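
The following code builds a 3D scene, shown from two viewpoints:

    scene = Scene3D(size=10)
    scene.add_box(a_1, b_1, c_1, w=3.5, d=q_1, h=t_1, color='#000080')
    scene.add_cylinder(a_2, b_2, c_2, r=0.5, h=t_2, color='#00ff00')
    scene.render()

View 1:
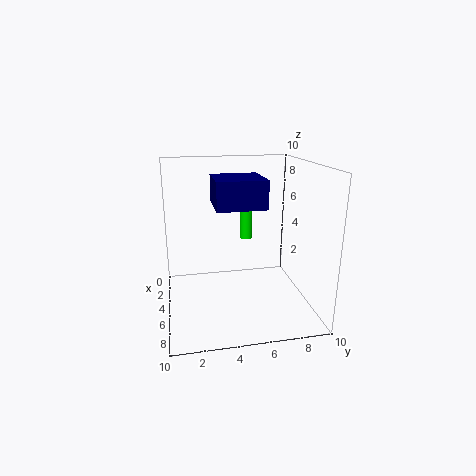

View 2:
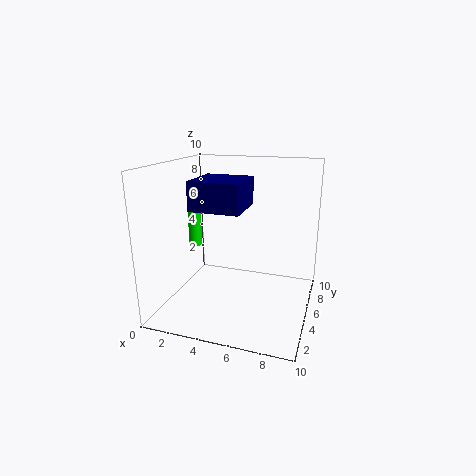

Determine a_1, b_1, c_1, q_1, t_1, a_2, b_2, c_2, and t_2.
a_1 = 2; b_1 = 3.5; c_1 = 7; q_1 = 3.5; t_1 = 2; a_2 = 1; b_2 = 6.5; c_2 = 3.5; t_2 = 3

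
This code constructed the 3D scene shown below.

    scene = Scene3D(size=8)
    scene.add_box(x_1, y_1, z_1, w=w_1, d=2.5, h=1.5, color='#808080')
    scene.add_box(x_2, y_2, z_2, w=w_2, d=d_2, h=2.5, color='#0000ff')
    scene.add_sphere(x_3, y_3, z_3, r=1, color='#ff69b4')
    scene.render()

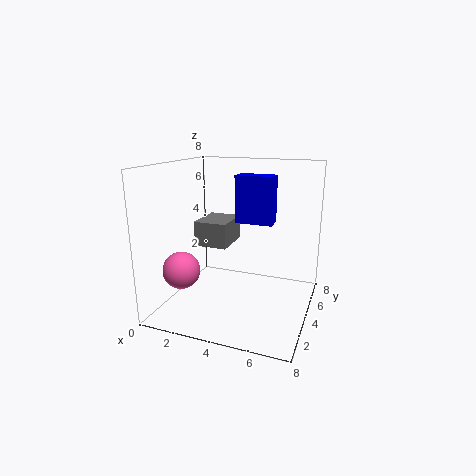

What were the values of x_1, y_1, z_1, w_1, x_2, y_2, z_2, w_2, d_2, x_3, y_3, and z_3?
x_1 = 1, y_1 = 4.5, z_1 = 3, w_1 = 2, x_2 = 4, y_2 = 3.5, z_2 = 5, w_2 = 2, d_2 = 1, x_3 = 1.5, y_3 = 2, z_3 = 2.5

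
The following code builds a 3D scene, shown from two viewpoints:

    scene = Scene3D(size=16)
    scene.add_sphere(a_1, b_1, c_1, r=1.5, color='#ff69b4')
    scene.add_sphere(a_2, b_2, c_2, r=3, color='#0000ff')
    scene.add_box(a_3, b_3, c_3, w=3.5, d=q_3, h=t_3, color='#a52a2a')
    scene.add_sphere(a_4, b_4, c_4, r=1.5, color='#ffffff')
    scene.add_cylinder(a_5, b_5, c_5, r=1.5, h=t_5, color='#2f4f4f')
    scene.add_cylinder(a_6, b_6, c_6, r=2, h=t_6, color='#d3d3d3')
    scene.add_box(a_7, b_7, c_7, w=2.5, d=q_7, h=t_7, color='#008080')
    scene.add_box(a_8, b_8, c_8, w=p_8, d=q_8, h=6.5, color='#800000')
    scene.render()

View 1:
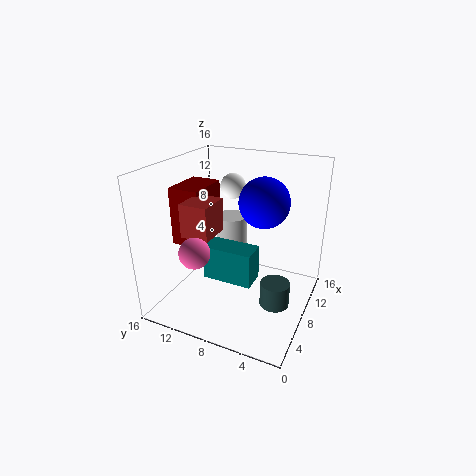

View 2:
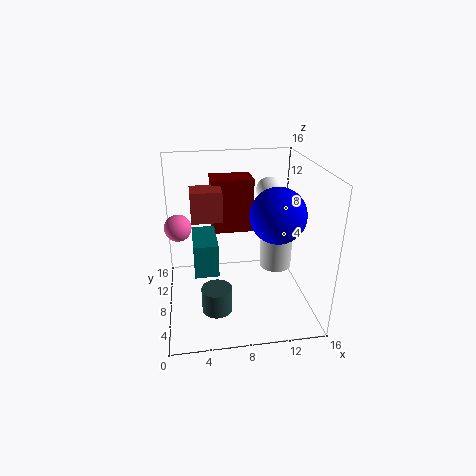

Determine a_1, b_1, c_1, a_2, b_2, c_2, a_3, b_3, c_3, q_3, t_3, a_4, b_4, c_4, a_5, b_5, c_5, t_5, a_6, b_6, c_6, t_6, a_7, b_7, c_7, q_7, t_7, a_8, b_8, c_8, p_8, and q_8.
a_1 = 1.5, b_1 = 9.5, c_1 = 9, a_2 = 12, b_2 = 6.5, c_2 = 11, a_3 = 3, b_3 = 9, c_3 = 9.5, q_3 = 3, t_3 = 3.5, a_4 = 12, b_4 = 10.5, c_4 = 12.5, a_5 = 5, b_5 = 2.5, c_5 = 3, t_5 = 2.5, a_6 = 13.5, b_6 = 11.5, c_6 = 2, t_6 = 6, a_7 = 3, b_7 = 4.5, c_7 = 5.5, q_7 = 5, t_7 = 3.5, a_8 = 5.5, b_8 = 11.5, c_8 = 7, p_8 = 5, q_8 = 3.5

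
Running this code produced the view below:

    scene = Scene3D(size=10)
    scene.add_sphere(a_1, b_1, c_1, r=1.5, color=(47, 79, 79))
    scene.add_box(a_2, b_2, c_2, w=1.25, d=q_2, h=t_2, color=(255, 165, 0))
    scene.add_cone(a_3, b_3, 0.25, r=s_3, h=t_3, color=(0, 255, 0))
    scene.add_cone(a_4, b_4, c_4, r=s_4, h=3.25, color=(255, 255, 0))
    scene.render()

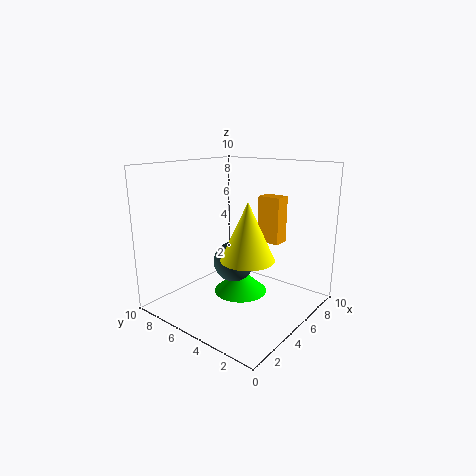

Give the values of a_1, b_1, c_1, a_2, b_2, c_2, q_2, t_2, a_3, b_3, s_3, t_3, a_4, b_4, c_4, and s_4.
a_1 = 5.75; b_1 = 6; c_1 = 2.75; a_2 = 7.75; b_2 = 3.5; c_2 = 4; q_2 = 1.75; t_2 = 3.5; a_3 = 6.25; b_3 = 5.75; s_3 = 2; t_3 = 1.75; a_4 = 1.75; b_4 = 1.75; c_4 = 5.25; s_4 = 1.5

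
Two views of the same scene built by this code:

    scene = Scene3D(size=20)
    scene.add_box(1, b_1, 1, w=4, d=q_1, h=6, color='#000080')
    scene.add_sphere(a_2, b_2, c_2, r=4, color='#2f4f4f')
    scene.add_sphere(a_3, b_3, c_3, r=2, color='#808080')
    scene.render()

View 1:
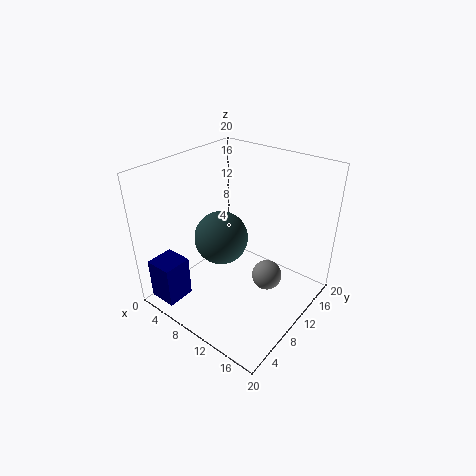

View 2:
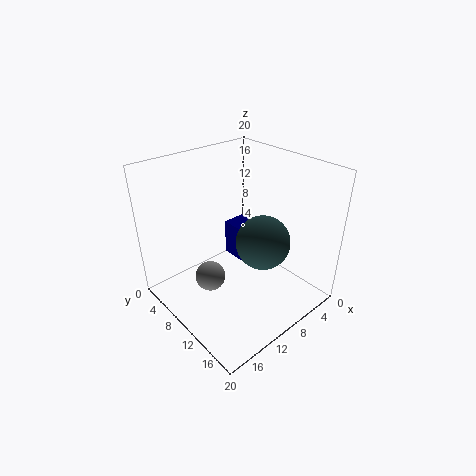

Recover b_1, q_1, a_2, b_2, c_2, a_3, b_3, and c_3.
b_1 = 1; q_1 = 4; a_2 = 6; b_2 = 11; c_2 = 8; a_3 = 15; b_3 = 10; c_3 = 6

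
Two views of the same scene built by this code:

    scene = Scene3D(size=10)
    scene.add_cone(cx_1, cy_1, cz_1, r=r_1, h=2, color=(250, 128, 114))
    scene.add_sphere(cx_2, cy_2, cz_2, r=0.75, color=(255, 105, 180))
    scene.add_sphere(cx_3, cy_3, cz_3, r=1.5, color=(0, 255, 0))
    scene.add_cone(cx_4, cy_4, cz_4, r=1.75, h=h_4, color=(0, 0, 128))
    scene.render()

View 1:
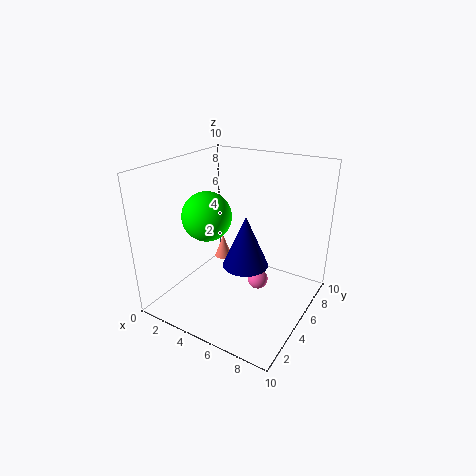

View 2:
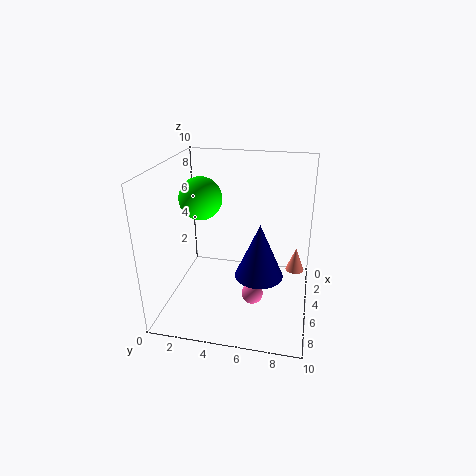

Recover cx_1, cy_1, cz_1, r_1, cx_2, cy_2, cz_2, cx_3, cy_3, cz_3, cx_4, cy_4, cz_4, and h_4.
cx_1 = 1, cy_1 = 9, cz_1 = 0.5, r_1 = 0.75, cx_2 = 6, cy_2 = 6.25, cz_2 = 1.25, cx_3 = 4.5, cy_3 = 2.25, cz_3 = 7.5, cx_4 = 4.75, cy_4 = 6.5, cz_4 = 2, h_4 = 4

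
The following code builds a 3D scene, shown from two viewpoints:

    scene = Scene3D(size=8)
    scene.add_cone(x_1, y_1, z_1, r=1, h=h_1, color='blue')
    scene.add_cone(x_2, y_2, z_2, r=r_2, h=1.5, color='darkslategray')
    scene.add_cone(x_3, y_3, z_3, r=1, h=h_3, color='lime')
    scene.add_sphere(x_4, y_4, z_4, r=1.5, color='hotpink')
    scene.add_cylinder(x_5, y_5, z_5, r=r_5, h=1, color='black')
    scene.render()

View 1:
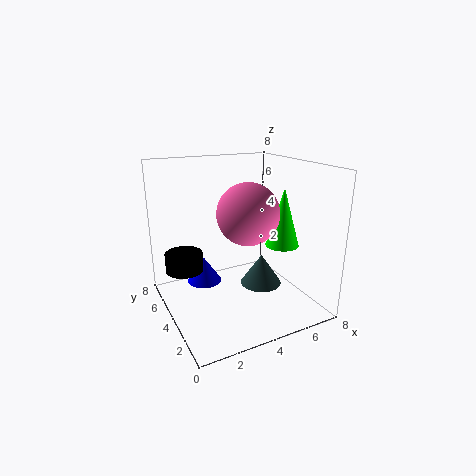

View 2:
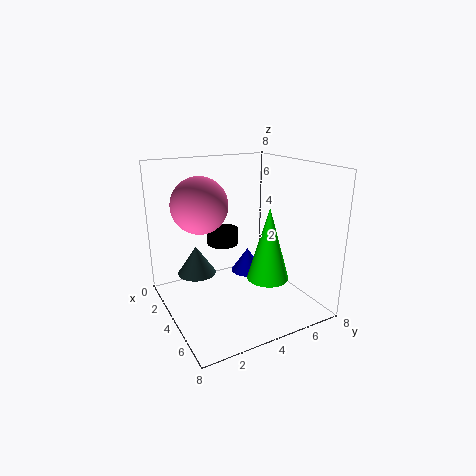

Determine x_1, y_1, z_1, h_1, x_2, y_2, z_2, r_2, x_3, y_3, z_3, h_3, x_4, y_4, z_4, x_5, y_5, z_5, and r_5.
x_1 = 2.5; y_1 = 5.5; z_1 = 1; h_1 = 1.5; x_2 = 4; y_2 = 1.5; z_2 = 2.5; r_2 = 1; x_3 = 7; y_3 = 4; z_3 = 3; h_3 = 3.5; x_4 = 3.5; y_4 = 2; z_4 = 6; x_5 = 1; y_5 = 4.5; z_5 = 2.5; r_5 = 1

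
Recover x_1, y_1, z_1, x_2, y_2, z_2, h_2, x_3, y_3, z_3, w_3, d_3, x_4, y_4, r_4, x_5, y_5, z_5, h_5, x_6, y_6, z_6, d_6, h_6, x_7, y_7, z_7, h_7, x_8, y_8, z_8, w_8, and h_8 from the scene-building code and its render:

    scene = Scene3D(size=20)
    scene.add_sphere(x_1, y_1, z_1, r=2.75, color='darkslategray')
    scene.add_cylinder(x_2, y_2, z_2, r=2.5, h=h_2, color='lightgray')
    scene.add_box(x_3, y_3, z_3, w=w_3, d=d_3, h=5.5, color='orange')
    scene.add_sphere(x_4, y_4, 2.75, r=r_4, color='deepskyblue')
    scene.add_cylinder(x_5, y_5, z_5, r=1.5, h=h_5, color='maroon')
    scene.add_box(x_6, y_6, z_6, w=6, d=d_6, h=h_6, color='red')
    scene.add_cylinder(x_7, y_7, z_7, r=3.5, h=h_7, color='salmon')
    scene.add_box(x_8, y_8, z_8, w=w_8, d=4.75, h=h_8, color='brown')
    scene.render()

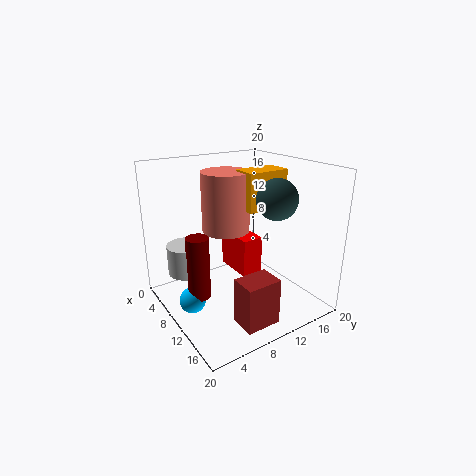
x_1 = 13.5
y_1 = 13.75
z_1 = 15.75
x_2 = 8
y_2 = 3
z_2 = 6
h_2 = 4
x_3 = 6.75
y_3 = 11.75
z_3 = 13.25
w_3 = 3.75
d_3 = 6.25
x_4 = 10.25
y_4 = 2.5
r_4 = 1.75
x_5 = 10.5
y_5 = 3.5
z_5 = 3.25
h_5 = 8.5
x_6 = 5.25
y_6 = 10.25
z_6 = 4.25
d_6 = 3
h_6 = 5.5
x_7 = 6
y_7 = 10.5
z_7 = 9.75
h_7 = 8.75
x_8 = 14.75
y_8 = 6.25
z_8 = 0.75
w_8 = 3.5
h_8 = 6.25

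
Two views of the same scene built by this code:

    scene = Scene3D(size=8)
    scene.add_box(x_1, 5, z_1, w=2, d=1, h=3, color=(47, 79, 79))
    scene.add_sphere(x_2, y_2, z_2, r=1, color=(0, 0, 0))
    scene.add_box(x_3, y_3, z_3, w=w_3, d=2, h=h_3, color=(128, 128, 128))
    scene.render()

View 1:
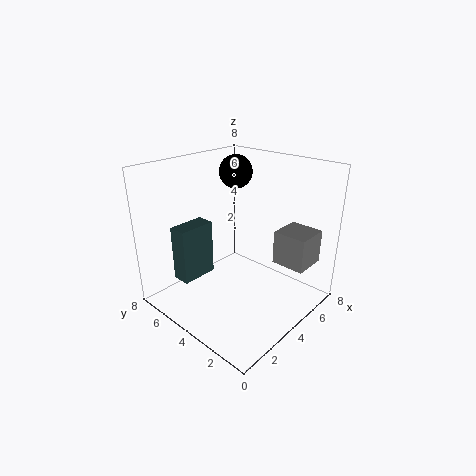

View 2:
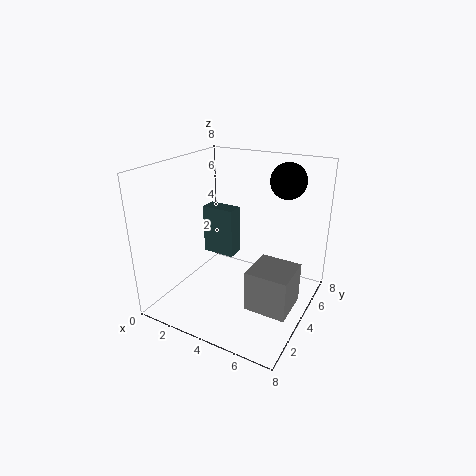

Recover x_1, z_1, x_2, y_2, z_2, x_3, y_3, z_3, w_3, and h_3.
x_1 = 1
z_1 = 2
x_2 = 6
y_2 = 6
z_2 = 7
x_3 = 6
y_3 = 1
z_3 = 2
w_3 = 2
h_3 = 2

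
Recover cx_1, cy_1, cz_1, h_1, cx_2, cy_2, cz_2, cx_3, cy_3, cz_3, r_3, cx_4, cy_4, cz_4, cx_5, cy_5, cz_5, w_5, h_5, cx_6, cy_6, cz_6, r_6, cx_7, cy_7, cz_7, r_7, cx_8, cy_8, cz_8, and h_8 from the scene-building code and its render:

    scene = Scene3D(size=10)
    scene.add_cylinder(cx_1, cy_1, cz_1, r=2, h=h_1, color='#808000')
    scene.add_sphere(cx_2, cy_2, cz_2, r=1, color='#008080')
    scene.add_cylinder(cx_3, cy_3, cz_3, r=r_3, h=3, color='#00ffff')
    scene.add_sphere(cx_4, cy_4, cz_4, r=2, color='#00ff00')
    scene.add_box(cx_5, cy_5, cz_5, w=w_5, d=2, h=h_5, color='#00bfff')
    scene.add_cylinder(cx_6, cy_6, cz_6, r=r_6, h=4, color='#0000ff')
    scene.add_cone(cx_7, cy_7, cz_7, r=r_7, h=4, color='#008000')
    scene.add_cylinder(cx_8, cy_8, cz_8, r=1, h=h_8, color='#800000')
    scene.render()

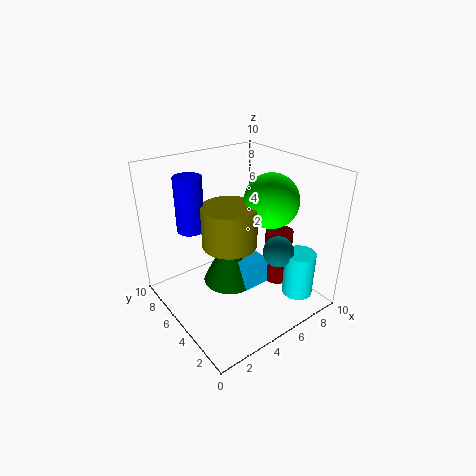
cx_1 = 5, cy_1 = 6, cz_1 = 4, h_1 = 3, cx_2 = 6, cy_2 = 2, cz_2 = 5, cx_3 = 7, cy_3 = 1, cz_3 = 2, r_3 = 1, cx_4 = 8, cy_4 = 5, cz_4 = 7, cx_5 = 5, cy_5 = 4, cz_5 = 1, w_5 = 2, h_5 = 2, cx_6 = 3, cy_6 = 8, cz_6 = 5, r_6 = 1, cx_7 = 5, cy_7 = 6, cz_7 = 1, r_7 = 2, cx_8 = 8, cy_8 = 4, cz_8 = 1, h_8 = 4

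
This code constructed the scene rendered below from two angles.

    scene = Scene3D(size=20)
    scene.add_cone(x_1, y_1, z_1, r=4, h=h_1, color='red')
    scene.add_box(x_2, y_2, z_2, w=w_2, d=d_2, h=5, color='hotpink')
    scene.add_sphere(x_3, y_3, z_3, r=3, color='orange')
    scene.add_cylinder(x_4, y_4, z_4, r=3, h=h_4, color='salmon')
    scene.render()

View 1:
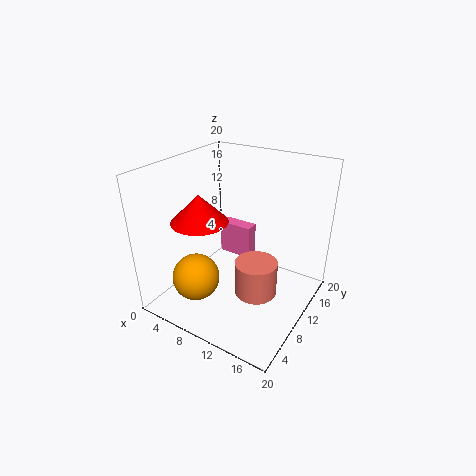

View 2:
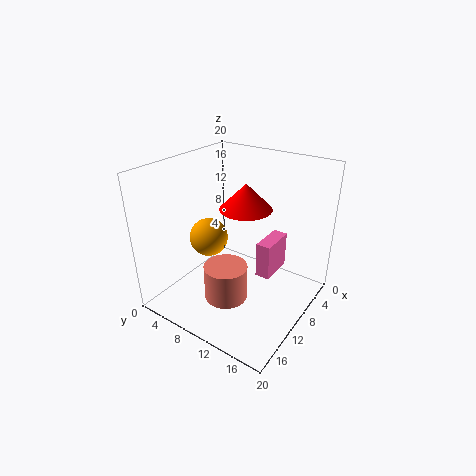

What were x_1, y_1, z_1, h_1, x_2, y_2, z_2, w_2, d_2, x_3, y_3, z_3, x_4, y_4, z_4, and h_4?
x_1 = 5, y_1 = 8, z_1 = 12, h_1 = 4, x_2 = 5, y_2 = 13, z_2 = 5, w_2 = 5, d_2 = 2, x_3 = 8, y_3 = 3, z_3 = 7, x_4 = 13, y_4 = 10, z_4 = 2, h_4 = 5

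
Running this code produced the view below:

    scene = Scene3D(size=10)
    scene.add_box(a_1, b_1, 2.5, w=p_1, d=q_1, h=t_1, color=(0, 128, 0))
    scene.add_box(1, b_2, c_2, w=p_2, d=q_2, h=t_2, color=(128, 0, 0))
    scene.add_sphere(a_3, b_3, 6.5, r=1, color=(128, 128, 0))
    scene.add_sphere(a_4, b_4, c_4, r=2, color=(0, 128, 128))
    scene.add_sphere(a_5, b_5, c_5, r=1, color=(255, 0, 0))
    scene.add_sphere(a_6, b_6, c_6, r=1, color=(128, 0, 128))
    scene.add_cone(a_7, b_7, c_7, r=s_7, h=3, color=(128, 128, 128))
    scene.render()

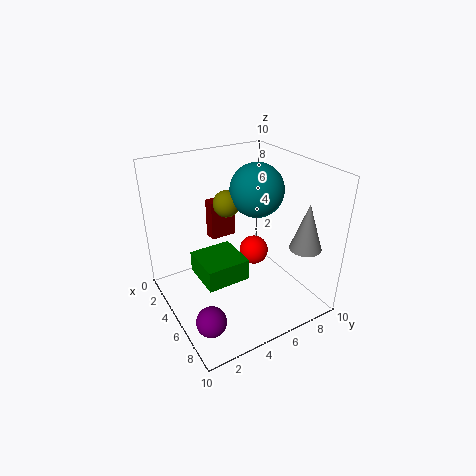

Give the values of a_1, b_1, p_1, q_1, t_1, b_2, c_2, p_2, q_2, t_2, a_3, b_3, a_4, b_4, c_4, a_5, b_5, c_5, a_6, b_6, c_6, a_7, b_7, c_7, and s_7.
a_1 = 3.5, b_1 = 2, p_1 = 3, q_1 = 3, t_1 = 1.5, b_2 = 4.5, c_2 = 3.5, p_2 = 1, q_2 = 2, t_2 = 3, a_3 = 2.5, b_3 = 5.5, a_4 = 3.5, b_4 = 7.5, c_4 = 7.5, a_5 = 5.5, b_5 = 6, c_5 = 4, a_6 = 7.5, b_6 = 1.5, c_6 = 1, a_7 = 9, b_7 = 7.5, c_7 = 5.5, s_7 = 1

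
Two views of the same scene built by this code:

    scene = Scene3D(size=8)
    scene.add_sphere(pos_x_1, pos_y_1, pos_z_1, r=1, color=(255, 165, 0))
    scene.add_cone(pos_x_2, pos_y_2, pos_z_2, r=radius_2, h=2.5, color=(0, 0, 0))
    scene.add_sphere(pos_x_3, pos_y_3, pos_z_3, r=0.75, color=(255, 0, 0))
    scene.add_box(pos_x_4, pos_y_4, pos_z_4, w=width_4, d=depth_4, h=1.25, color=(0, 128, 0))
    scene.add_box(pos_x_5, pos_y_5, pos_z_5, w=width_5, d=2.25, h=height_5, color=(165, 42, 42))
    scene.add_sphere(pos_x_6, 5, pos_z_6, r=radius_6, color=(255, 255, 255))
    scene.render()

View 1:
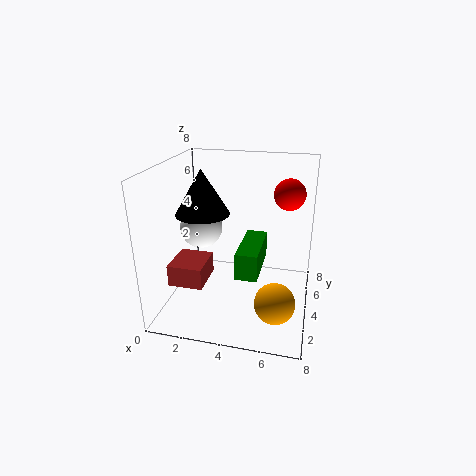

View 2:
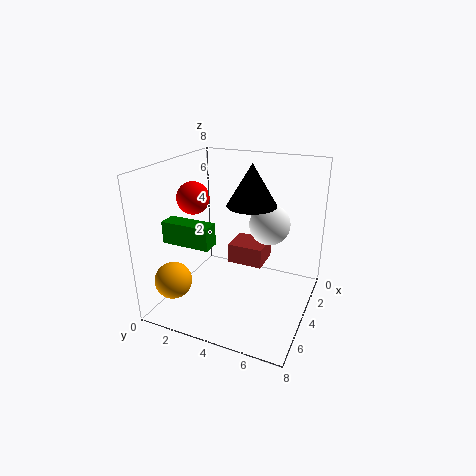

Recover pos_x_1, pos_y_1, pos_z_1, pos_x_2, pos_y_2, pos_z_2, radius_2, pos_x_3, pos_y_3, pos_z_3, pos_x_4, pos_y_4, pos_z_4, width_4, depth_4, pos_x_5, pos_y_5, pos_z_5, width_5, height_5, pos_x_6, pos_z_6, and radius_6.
pos_x_1 = 6.5; pos_y_1 = 1.25; pos_z_1 = 2; pos_x_2 = 2; pos_y_2 = 4; pos_z_2 = 5.25; radius_2 = 1.5; pos_x_3 = 6.75; pos_y_3 = 3; pos_z_3 = 7; pos_x_4 = 4.75; pos_y_4 = 0.25; pos_z_4 = 3.75; width_4 = 1; depth_4 = 2.75; pos_x_5 = 0.25; pos_y_5 = 2.5; pos_z_5 = 1.25; width_5 = 2; height_5 = 1.25; pos_x_6 = 1.5; pos_z_6 = 4; radius_6 = 1.25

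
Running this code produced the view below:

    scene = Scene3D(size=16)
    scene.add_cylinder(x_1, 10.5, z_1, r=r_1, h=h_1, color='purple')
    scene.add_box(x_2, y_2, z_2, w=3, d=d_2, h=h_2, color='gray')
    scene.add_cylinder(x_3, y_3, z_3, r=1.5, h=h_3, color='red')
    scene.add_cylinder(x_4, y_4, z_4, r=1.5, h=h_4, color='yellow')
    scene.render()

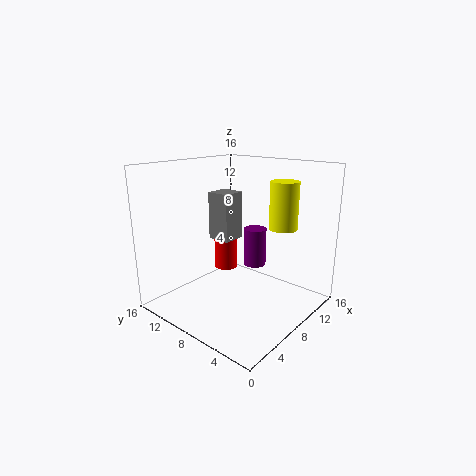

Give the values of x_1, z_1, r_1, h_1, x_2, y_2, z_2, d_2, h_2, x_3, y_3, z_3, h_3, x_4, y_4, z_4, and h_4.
x_1 = 14.5, z_1 = 2, r_1 = 1.5, h_1 = 5, x_2 = 10, y_2 = 11.5, z_2 = 6, d_2 = 3, h_2 = 6, x_3 = 11.5, y_3 = 13, z_3 = 2, h_3 = 7.5, x_4 = 10, y_4 = 3.5, z_4 = 9.5, h_4 = 5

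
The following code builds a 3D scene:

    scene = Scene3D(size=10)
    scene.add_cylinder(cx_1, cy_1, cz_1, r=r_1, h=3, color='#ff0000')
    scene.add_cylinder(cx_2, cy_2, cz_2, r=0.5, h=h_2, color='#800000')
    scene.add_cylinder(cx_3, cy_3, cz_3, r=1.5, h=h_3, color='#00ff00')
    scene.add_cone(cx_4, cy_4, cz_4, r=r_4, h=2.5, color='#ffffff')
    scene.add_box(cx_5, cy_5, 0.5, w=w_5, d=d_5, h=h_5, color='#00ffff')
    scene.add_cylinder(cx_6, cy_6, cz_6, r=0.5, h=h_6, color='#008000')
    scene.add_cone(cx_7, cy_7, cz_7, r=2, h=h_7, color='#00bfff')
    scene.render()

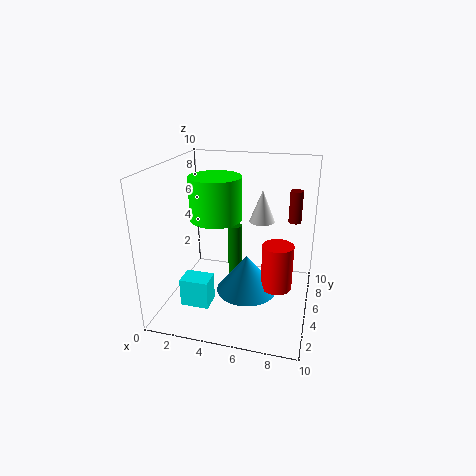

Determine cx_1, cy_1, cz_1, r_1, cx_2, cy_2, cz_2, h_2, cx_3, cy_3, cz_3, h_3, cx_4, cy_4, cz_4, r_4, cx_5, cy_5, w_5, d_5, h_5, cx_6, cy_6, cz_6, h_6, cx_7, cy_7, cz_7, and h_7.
cx_1 = 8, cy_1 = 3.5, cz_1 = 2.5, r_1 = 1, cx_2 = 8.5, cy_2 = 9, cz_2 = 5, h_2 = 2.5, cx_3 = 4.5, cy_3 = 2, cz_3 = 7.5, h_3 = 2.5, cx_4 = 6, cy_4 = 8.5, cz_4 = 5, r_4 = 1, cx_5 = 1.5, cy_5 = 2.5, w_5 = 2, d_5 = 1.5, h_5 = 2, cx_6 = 4.5, cy_6 = 6, cz_6 = 0.5, h_6 = 5, cx_7 = 6, cy_7 = 3.5, cz_7 = 2, h_7 = 2.5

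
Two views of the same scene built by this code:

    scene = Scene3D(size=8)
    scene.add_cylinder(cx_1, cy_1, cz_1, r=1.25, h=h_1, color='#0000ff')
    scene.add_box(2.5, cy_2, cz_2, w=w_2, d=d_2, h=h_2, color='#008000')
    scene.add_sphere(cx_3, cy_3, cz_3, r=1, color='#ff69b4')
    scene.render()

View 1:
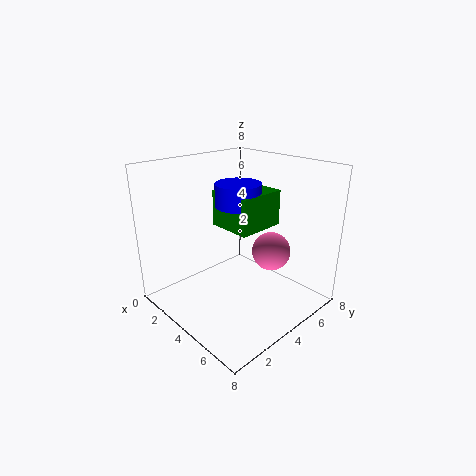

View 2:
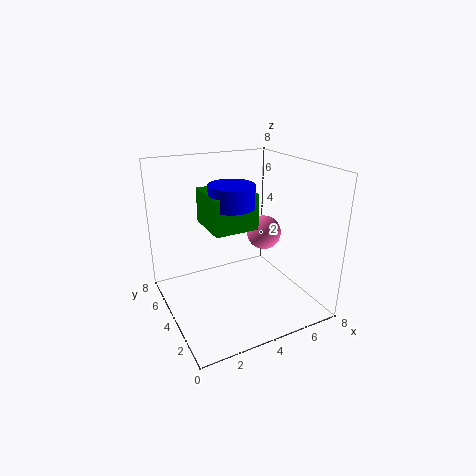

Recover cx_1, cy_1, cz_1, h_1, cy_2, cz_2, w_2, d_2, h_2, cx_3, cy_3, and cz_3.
cx_1 = 3.75; cy_1 = 4.25; cz_1 = 5.75; h_1 = 1.25; cy_2 = 3.5; cz_2 = 4.5; w_2 = 2.5; d_2 = 2.75; h_2 = 2; cx_3 = 6; cy_3 = 4.5; cz_3 = 3.75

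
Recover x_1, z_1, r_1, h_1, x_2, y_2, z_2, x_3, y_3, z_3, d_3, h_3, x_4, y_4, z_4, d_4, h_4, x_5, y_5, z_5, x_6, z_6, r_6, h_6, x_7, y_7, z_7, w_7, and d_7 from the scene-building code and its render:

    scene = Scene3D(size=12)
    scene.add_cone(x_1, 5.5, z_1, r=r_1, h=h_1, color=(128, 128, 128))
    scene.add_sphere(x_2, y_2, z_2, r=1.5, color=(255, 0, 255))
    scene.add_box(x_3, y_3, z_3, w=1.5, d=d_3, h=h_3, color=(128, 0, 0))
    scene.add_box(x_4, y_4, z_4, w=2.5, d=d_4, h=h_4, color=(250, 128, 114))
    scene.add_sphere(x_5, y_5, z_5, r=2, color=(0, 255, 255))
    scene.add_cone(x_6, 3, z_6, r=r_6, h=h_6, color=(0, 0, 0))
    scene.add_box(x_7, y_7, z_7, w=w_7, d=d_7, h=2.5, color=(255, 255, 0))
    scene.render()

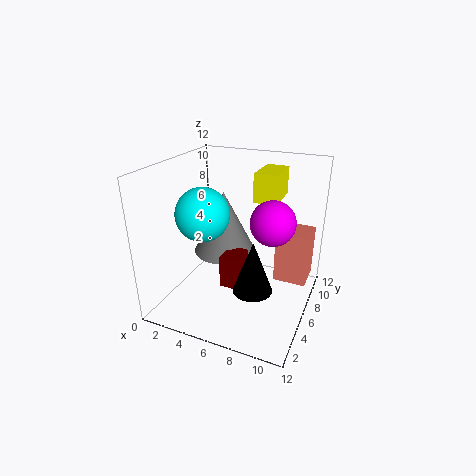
x_1 = 5; z_1 = 5; r_1 = 2.5; h_1 = 5; x_2 = 10; y_2 = 2.5; z_2 = 9.5; x_3 = 6; y_3 = 2.5; z_3 = 3.5; d_3 = 2; h_3 = 2.5; x_4 = 9.5; y_4 = 5; z_4 = 3.5; d_4 = 2.5; h_4 = 4; x_5 = 4.5; y_5 = 3; z_5 = 9; x_6 = 8.5; z_6 = 3.5; r_6 = 1.5; h_6 = 4; x_7 = 6.5; y_7 = 8; z_7 = 8.5; w_7 = 2; d_7 = 3.5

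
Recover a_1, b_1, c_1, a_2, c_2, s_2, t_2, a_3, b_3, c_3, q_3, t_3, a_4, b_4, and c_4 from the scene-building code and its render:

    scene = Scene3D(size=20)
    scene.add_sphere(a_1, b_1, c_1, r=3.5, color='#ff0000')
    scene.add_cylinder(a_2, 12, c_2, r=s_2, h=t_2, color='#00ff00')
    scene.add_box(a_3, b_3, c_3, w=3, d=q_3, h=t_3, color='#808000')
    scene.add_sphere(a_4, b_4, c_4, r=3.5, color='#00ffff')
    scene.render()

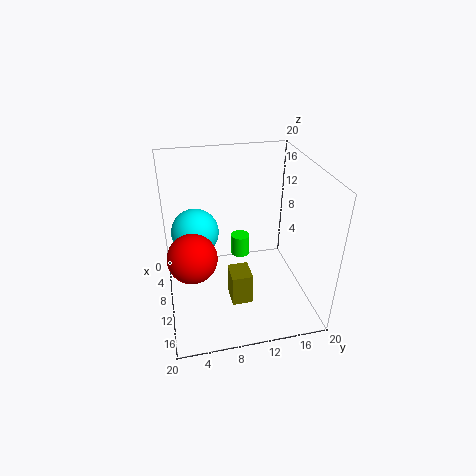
a_1 = 10; b_1 = 3.5; c_1 = 7.5; a_2 = 3; c_2 = 2.5; s_2 = 1.5; t_2 = 3.5; a_3 = 15; b_3 = 7.5; c_3 = 5.5; q_3 = 2.5; t_3 = 4; a_4 = 5.5; b_4 = 4.5; c_4 = 9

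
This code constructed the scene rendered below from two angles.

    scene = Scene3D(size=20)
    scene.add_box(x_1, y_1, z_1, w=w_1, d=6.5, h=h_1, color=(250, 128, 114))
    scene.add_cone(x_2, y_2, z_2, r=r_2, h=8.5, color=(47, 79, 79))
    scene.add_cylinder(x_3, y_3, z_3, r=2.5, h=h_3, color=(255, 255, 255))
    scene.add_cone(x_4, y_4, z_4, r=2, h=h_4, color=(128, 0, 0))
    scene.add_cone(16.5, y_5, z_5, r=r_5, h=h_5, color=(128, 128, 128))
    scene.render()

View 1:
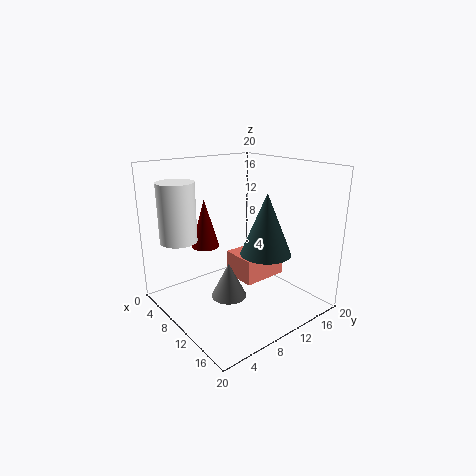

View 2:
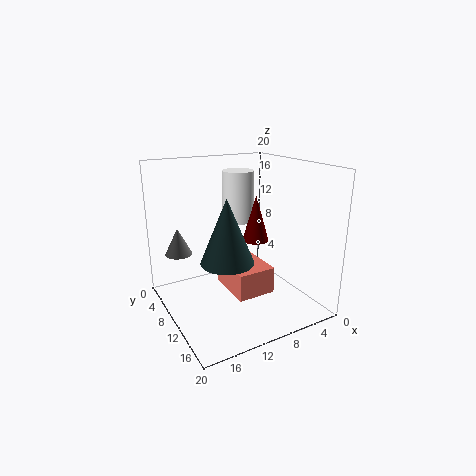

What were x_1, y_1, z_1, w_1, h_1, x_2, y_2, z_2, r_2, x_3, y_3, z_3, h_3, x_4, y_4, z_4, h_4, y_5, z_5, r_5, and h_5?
x_1 = 8; y_1 = 9.5; z_1 = 4; w_1 = 5; h_1 = 3.5; x_2 = 13; y_2 = 12.5; z_2 = 8; r_2 = 3.5; x_3 = 6; y_3 = 3; z_3 = 10; h_3 = 8; x_4 = 5.5; y_4 = 7.5; z_4 = 8; h_4 = 7; y_5 = 3.5; z_5 = 6.5; r_5 = 2; h_5 = 4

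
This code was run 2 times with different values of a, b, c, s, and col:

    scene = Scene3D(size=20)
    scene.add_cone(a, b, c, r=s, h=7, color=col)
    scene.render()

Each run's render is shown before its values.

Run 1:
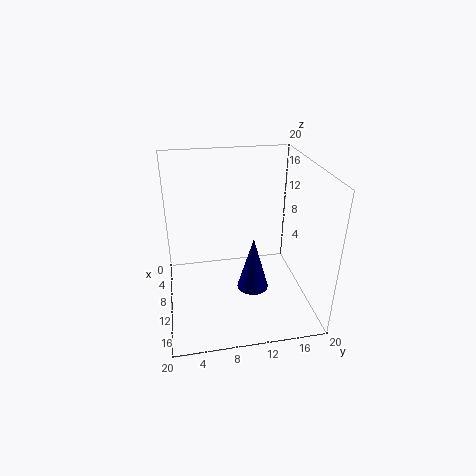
a = 15, b = 11, c = 5.5, s = 2, col = 'navy'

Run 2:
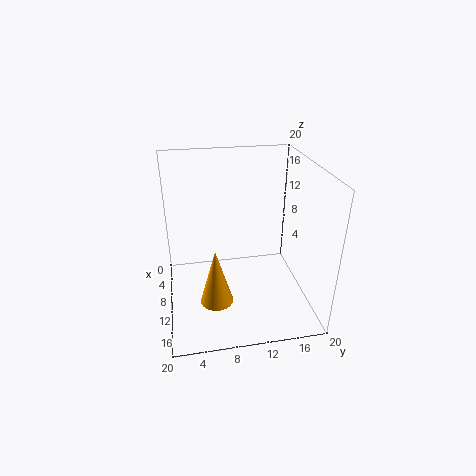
a = 17, b = 6, c = 5.5, s = 2, col = 'orange'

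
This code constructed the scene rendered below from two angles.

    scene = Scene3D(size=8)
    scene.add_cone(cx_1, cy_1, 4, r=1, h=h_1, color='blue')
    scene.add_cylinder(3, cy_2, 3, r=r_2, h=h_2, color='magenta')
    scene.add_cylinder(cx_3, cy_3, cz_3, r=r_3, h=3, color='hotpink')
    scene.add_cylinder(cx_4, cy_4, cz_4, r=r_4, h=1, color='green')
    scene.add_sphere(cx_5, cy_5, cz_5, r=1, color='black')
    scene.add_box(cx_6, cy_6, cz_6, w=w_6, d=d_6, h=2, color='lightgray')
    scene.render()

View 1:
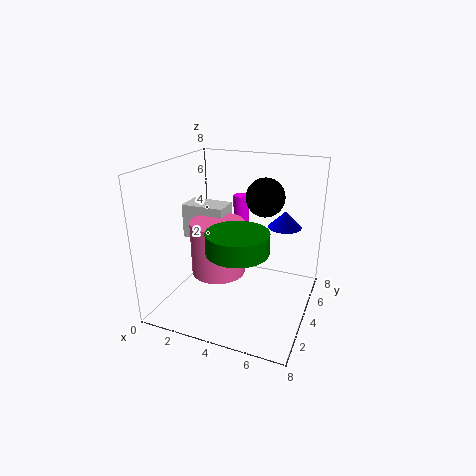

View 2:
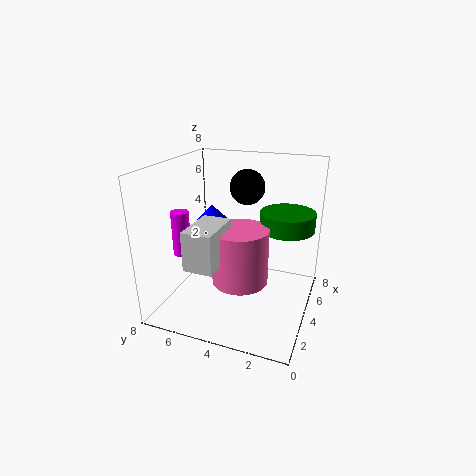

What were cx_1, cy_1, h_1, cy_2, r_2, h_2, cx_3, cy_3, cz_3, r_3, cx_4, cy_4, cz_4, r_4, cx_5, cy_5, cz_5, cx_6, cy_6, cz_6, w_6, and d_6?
cx_1 = 6, cy_1 = 6.5, h_1 = 1, cy_2 = 7, r_2 = 0.5, h_2 = 2.5, cx_3 = 3, cy_3 = 3.5, cz_3 = 2, r_3 = 1.5, cx_4 = 5, cy_4 = 1.5, cz_4 = 4.5, r_4 = 1.5, cx_5 = 5.5, cy_5 = 4, cz_5 = 6.5, cx_6 = 0.5, cy_6 = 4, cz_6 = 3.5, w_6 = 2.5, d_6 = 1.5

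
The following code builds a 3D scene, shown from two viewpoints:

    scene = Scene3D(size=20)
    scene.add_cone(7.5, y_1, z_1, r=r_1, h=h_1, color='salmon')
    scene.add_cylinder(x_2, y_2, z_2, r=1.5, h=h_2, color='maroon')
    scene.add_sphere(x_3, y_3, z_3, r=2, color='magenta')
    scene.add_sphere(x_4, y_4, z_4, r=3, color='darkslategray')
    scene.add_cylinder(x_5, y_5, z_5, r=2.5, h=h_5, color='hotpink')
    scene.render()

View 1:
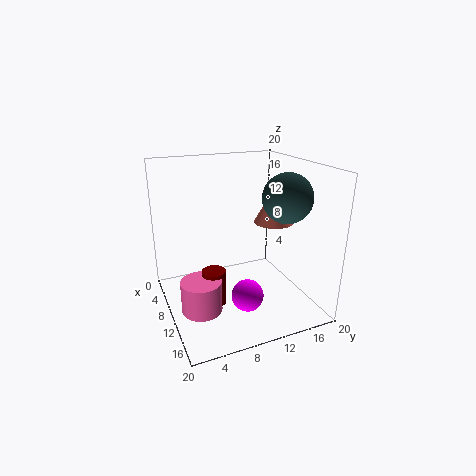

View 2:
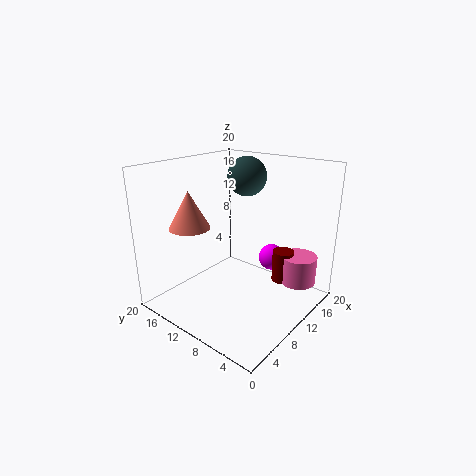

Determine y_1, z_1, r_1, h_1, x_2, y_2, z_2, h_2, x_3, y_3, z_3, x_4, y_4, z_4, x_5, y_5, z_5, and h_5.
y_1 = 17; z_1 = 10.5; r_1 = 3; h_1 = 5.5; x_2 = 14; y_2 = 5; z_2 = 3.5; h_2 = 4.5; x_3 = 16.5; y_3 = 8.5; z_3 = 5; x_4 = 16.5; y_4 = 13.5; z_4 = 17; x_5 = 15; y_5 = 3; z_5 = 3.5; h_5 = 4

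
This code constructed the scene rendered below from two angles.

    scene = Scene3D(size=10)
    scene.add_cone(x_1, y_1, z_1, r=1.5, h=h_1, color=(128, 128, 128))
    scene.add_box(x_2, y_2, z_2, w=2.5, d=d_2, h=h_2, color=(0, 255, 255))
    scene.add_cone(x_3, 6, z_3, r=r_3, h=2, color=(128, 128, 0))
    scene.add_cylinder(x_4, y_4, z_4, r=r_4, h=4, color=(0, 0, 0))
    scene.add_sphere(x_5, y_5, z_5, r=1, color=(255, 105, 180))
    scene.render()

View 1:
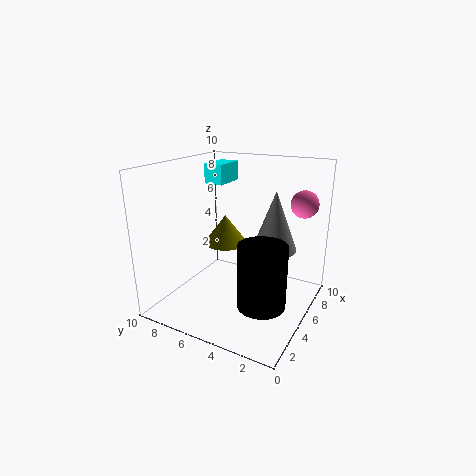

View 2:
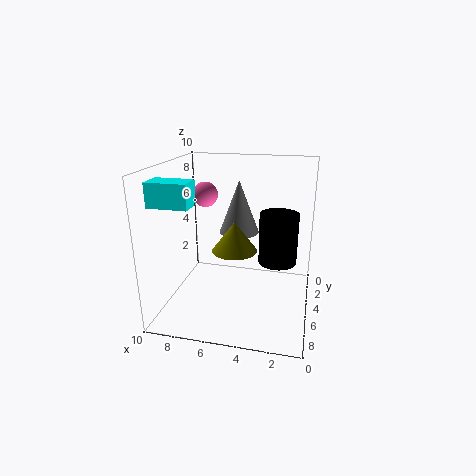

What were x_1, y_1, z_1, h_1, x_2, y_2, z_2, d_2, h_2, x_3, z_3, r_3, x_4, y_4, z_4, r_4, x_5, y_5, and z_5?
x_1 = 5.5
y_1 = 2.5
z_1 = 4.5
h_1 = 4
x_2 = 7
y_2 = 7.5
z_2 = 8
d_2 = 1.5
h_2 = 1.5
x_3 = 5
z_3 = 4.5
r_3 = 1.5
x_4 = 2.5
y_4 = 2
z_4 = 2
r_4 = 1.5
x_5 = 8.5
y_5 = 1.5
z_5 = 7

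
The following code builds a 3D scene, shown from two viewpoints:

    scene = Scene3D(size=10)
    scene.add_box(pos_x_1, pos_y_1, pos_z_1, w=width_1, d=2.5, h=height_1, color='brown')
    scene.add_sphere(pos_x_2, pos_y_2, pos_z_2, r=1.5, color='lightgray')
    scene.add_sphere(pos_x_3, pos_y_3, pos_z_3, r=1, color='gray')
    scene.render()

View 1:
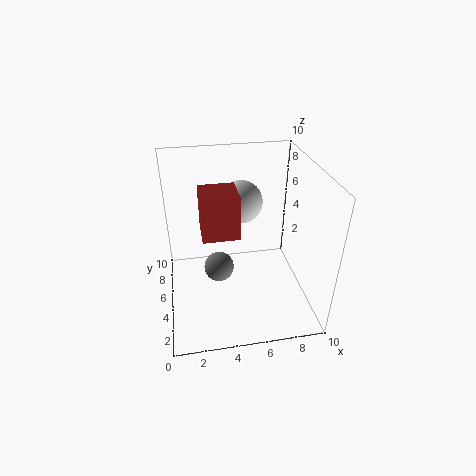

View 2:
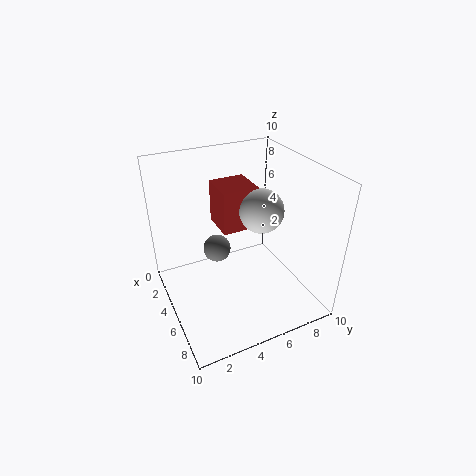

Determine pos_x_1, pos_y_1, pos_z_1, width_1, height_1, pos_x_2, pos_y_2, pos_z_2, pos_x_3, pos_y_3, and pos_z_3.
pos_x_1 = 2.5; pos_y_1 = 4; pos_z_1 = 5.5; width_1 = 2.5; height_1 = 3; pos_x_2 = 5.5; pos_y_2 = 6.5; pos_z_2 = 7; pos_x_3 = 3.5; pos_y_3 = 4; pos_z_3 = 3.5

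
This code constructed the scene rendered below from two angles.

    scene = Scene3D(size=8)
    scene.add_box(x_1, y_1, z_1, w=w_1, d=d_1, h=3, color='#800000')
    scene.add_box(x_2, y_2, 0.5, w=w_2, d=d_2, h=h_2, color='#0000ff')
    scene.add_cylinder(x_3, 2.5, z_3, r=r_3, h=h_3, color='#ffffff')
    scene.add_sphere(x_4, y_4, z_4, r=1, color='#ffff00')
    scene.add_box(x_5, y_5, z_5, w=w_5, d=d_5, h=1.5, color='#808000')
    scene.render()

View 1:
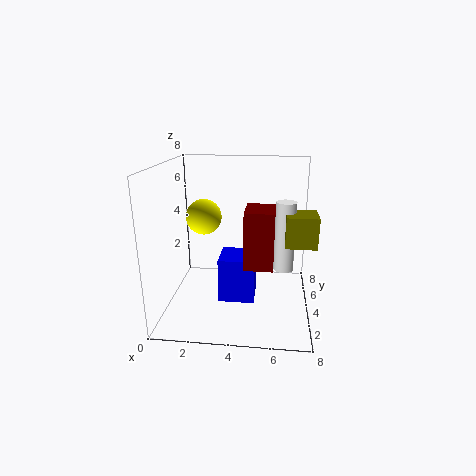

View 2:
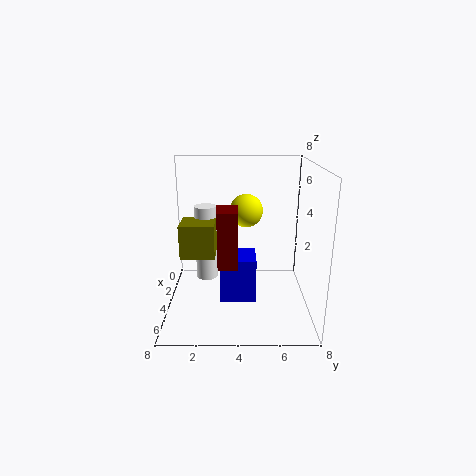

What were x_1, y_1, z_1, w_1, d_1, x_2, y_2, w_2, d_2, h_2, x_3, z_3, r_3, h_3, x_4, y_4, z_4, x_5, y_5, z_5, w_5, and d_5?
x_1 = 4.5; y_1 = 2; z_1 = 3; w_1 = 1.5; d_1 = 2; x_2 = 3; y_2 = 3; w_2 = 2; d_2 = 2; h_2 = 2.5; x_3 = 6.5; z_3 = 3; r_3 = 0.5; h_3 = 3.5; x_4 = 2; y_4 = 4.5; z_4 = 5; x_5 = 6.5; y_5 = 1.5; z_5 = 4.5; w_5 = 1.5; d_5 = 1.5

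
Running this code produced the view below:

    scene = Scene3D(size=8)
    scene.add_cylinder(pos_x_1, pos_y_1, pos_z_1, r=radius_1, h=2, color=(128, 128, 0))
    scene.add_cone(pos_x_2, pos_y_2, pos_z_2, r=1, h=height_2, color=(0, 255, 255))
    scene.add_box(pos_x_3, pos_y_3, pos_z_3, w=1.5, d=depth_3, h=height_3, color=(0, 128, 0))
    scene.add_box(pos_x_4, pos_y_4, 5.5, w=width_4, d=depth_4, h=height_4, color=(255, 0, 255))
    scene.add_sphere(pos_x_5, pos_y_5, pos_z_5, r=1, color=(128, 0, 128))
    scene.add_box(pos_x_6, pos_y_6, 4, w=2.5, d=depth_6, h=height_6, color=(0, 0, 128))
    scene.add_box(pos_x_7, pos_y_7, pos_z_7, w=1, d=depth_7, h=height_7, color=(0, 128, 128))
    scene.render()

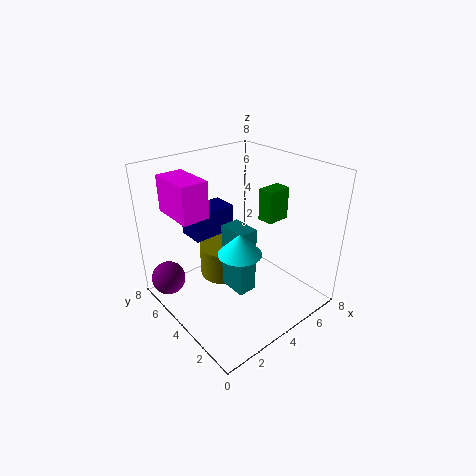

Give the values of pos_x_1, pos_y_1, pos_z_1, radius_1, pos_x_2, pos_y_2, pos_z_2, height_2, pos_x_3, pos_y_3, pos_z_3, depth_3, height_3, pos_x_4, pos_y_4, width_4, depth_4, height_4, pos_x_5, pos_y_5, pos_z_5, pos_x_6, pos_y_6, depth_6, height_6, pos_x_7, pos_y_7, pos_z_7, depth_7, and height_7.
pos_x_1 = 4.5, pos_y_1 = 6, pos_z_1 = 0.5, radius_1 = 1.5, pos_x_2 = 2, pos_y_2 = 1.5, pos_z_2 = 5, height_2 = 1, pos_x_3 = 6.5, pos_y_3 = 4, pos_z_3 = 4, depth_3 = 1, height_3 = 2, pos_x_4 = 1, pos_y_4 = 4.5, width_4 = 1.5, depth_4 = 2.5, height_4 = 2, pos_x_5 = 1, pos_y_5 = 7, pos_z_5 = 1, pos_x_6 = 2, pos_y_6 = 5, depth_6 = 1.5, height_6 = 1.5, pos_x_7 = 2.5, pos_y_7 = 2, pos_z_7 = 2, depth_7 = 1.5, height_7 = 3.5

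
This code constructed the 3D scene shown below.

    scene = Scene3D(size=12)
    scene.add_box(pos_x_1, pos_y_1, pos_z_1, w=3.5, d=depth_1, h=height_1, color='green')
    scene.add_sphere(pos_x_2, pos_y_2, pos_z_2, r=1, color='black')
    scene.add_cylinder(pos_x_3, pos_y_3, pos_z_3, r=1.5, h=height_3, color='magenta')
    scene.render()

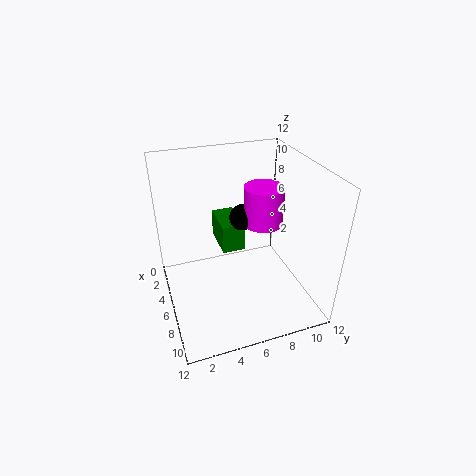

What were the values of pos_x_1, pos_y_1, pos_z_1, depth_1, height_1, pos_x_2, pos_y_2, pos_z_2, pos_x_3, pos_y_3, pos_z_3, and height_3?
pos_x_1 = 1.5
pos_y_1 = 5
pos_z_1 = 4
depth_1 = 2
height_1 = 2.5
pos_x_2 = 7
pos_y_2 = 6
pos_z_2 = 8.5
pos_x_3 = 7.5
pos_y_3 = 7.5
pos_z_3 = 8
height_3 = 3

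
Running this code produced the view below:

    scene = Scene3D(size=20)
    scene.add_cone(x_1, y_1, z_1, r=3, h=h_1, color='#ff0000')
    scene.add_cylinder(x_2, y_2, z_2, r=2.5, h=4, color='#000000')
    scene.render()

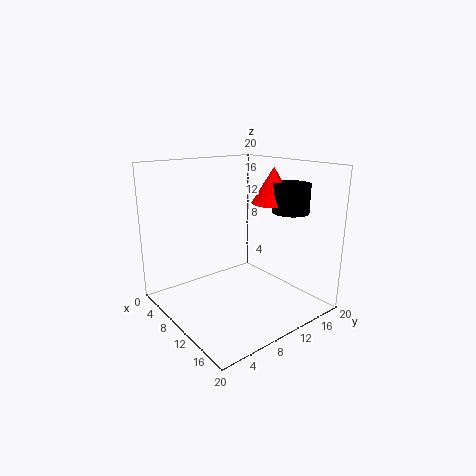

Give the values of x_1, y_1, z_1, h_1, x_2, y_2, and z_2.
x_1 = 11.5; y_1 = 15; z_1 = 14.5; h_1 = 5; x_2 = 14; y_2 = 16; z_2 = 13.5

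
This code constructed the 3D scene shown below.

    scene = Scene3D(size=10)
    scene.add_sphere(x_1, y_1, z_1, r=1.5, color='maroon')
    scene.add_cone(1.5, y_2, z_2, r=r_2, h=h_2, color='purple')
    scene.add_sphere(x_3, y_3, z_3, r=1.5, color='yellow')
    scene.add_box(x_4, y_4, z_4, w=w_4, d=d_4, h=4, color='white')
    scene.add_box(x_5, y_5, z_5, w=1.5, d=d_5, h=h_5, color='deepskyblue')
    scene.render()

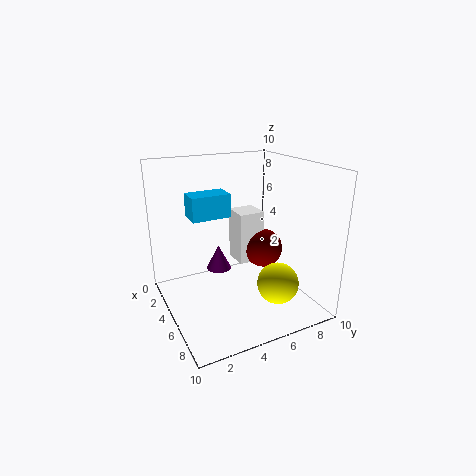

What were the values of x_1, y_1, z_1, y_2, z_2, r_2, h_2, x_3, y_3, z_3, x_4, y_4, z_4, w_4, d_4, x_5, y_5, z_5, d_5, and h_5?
x_1 = 3.5; y_1 = 8; z_1 = 3; y_2 = 5; z_2 = 1; r_2 = 1; h_2 = 2; x_3 = 6.5; y_3 = 7.5; z_3 = 1.5; x_4 = 1.5; y_4 = 6; z_4 = 2; w_4 = 2; d_4 = 2; x_5 = 4.5; y_5 = 1.5; z_5 = 7; d_5 = 2.5; h_5 = 1.5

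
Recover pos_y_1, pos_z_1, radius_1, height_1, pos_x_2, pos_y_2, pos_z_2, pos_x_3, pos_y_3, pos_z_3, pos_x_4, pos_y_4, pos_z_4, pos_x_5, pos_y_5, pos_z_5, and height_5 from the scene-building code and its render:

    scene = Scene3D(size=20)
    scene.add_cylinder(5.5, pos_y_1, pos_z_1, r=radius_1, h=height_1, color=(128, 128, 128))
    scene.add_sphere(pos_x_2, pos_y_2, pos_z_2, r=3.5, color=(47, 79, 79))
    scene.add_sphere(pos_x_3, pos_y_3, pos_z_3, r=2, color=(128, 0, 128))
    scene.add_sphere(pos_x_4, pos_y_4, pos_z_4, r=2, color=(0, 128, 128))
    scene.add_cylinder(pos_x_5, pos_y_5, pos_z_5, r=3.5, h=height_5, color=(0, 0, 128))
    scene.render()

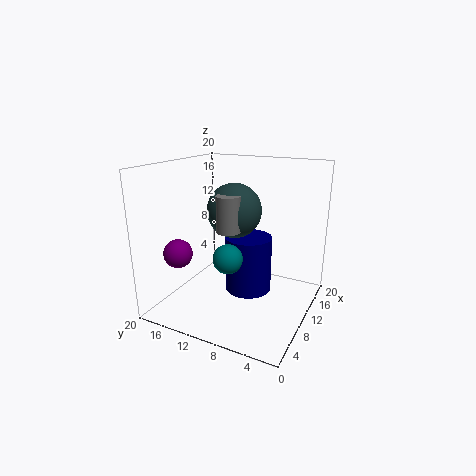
pos_y_1 = 9
pos_z_1 = 12.5
radius_1 = 1.5
height_1 = 4.5
pos_x_2 = 8
pos_y_2 = 9.5
pos_z_2 = 14.5
pos_x_3 = 5.5
pos_y_3 = 17
pos_z_3 = 8
pos_x_4 = 7
pos_y_4 = 10
pos_z_4 = 8
pos_x_5 = 13.5
pos_y_5 = 10
pos_z_5 = 0.5
height_5 = 8.5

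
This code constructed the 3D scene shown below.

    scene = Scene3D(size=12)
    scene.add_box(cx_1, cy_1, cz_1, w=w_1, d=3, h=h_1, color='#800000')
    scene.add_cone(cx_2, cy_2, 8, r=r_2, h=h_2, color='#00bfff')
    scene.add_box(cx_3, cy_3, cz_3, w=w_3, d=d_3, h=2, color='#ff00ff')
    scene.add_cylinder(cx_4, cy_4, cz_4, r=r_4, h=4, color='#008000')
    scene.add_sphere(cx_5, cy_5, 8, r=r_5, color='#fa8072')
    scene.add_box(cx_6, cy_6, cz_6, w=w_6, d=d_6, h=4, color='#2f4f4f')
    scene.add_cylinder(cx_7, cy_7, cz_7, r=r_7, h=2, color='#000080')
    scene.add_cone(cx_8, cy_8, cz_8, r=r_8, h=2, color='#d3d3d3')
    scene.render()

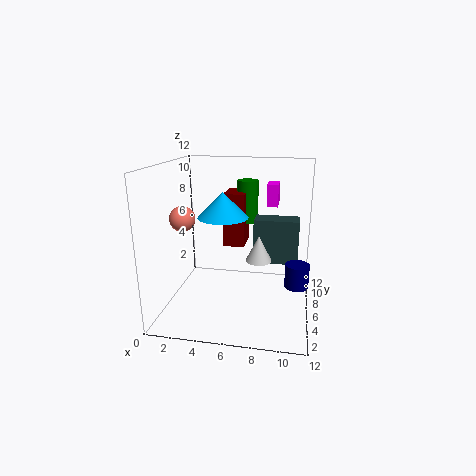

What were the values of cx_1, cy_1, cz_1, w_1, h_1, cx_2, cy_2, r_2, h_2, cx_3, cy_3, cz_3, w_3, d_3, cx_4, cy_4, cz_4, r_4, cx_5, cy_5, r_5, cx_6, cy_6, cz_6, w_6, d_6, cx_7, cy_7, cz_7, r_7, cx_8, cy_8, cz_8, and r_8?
cx_1 = 4, cy_1 = 9, cz_1 = 4, w_1 = 2, h_1 = 5, cx_2 = 5, cy_2 = 5, r_2 = 2, h_2 = 2, cx_3 = 8, cy_3 = 9, cz_3 = 8, w_3 = 1, d_3 = 2, cx_4 = 6, cy_4 = 11, cz_4 = 6, r_4 = 1, cx_5 = 2, cy_5 = 4, r_5 = 1, cx_6 = 7, cy_6 = 8, cz_6 = 3, w_6 = 4, d_6 = 2, cx_7 = 11, cy_7 = 6, cz_7 = 2, r_7 = 1, cx_8 = 8, cy_8 = 4, cz_8 = 5, r_8 = 1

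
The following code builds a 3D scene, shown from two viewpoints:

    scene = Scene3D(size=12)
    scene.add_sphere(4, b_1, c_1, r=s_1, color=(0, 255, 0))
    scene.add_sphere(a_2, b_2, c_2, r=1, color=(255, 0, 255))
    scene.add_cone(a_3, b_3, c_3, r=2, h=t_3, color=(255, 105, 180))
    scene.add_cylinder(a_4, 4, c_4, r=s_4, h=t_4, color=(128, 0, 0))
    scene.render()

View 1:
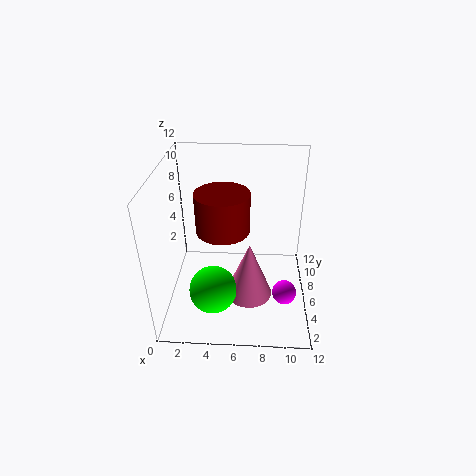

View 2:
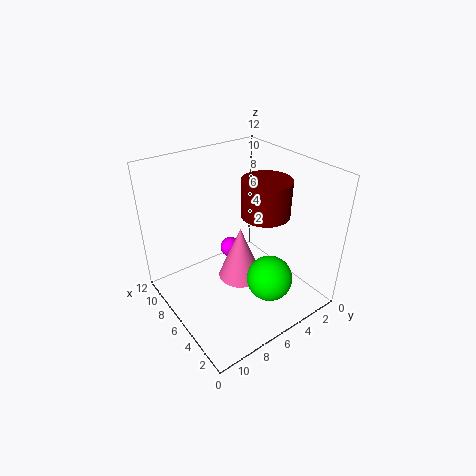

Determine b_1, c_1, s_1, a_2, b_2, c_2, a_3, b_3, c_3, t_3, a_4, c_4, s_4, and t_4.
b_1 = 4, c_1 = 2, s_1 = 2, a_2 = 10, b_2 = 4, c_2 = 2, a_3 = 7, b_3 = 5, c_3 = 1, t_3 = 5, a_4 = 5, c_4 = 8, s_4 = 2, t_4 = 3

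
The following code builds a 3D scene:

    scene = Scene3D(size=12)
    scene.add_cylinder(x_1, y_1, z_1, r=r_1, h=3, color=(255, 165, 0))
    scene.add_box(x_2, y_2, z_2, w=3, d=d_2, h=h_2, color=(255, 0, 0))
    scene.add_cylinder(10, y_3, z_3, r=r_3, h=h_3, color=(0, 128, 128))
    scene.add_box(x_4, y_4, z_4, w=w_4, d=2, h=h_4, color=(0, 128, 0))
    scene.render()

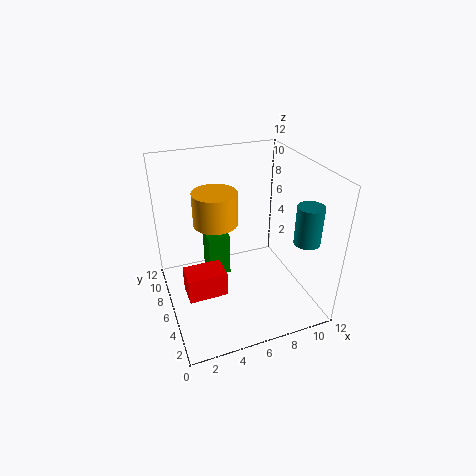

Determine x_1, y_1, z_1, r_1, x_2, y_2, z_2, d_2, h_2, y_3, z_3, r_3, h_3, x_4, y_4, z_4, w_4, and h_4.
x_1 = 5, y_1 = 9, z_1 = 6, r_1 = 2, x_2 = 1, y_2 = 3, z_2 = 3, d_2 = 2, h_2 = 2, y_3 = 2, z_3 = 7, r_3 = 1, h_3 = 3, x_4 = 4, y_4 = 8, z_4 = 1, w_4 = 2, h_4 = 4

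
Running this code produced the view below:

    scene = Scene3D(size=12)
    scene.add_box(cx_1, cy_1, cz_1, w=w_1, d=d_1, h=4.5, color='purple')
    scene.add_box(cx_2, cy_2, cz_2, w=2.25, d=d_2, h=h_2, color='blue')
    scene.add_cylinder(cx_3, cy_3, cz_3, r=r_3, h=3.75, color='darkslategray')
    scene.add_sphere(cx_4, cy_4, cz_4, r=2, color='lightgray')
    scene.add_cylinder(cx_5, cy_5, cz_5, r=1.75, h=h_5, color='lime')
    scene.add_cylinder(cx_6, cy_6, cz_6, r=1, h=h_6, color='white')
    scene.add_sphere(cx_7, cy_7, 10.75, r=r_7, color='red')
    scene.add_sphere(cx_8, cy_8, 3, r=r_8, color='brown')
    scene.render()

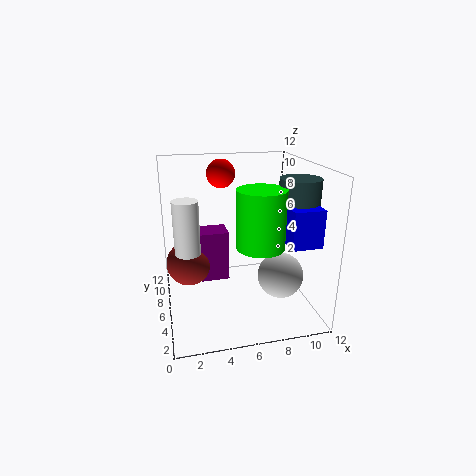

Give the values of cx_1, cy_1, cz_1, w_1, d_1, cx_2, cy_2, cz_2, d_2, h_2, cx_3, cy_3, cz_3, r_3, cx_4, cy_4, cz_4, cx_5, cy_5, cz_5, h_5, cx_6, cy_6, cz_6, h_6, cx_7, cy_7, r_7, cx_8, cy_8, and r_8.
cx_1 = 3; cy_1 = 7.25; cz_1 = 1.5; w_1 = 2.5; d_1 = 2.25; cx_2 = 8.5; cy_2 = 0.5; cz_2 = 7; d_2 = 2.5; h_2 = 2.75; cx_3 = 9.75; cy_3 = 2.75; cz_3 = 7.75; r_3 = 1.5; cx_4 = 9.75; cy_4 = 5.5; cz_4 = 2.25; cx_5 = 6.75; cy_5 = 2.25; cz_5 = 6.75; h_5 = 4.25; cx_6 = 1.75; cy_6 = 5; cz_6 = 5.5; h_6 = 4.25; cx_7 = 5.25; cy_7 = 9.25; r_7 = 1.25; cx_8 = 2; cy_8 = 8.25; r_8 = 2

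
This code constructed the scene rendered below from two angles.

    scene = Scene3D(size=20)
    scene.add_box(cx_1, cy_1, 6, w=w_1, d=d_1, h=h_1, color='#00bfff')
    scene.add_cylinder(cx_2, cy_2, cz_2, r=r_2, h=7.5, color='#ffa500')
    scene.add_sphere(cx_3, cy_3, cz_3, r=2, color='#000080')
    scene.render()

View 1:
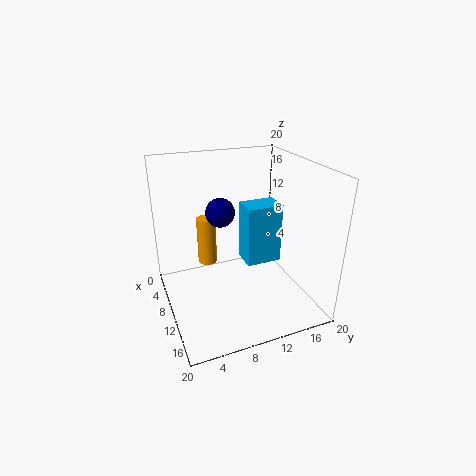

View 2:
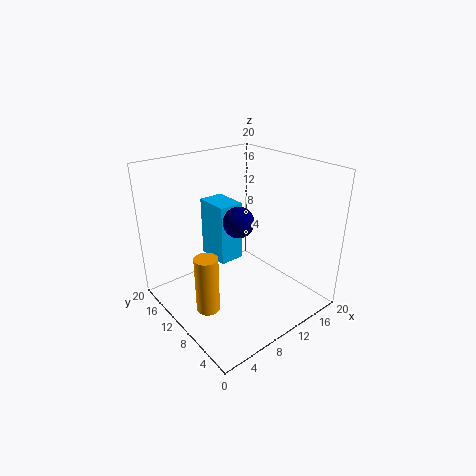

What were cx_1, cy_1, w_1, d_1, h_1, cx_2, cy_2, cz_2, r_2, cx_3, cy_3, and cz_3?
cx_1 = 8, cy_1 = 11, w_1 = 3.5, d_1 = 5, h_1 = 8.5, cx_2 = 3, cy_2 = 7.5, cz_2 = 3, r_2 = 1.5, cx_3 = 8.5, cy_3 = 8, cz_3 = 13.5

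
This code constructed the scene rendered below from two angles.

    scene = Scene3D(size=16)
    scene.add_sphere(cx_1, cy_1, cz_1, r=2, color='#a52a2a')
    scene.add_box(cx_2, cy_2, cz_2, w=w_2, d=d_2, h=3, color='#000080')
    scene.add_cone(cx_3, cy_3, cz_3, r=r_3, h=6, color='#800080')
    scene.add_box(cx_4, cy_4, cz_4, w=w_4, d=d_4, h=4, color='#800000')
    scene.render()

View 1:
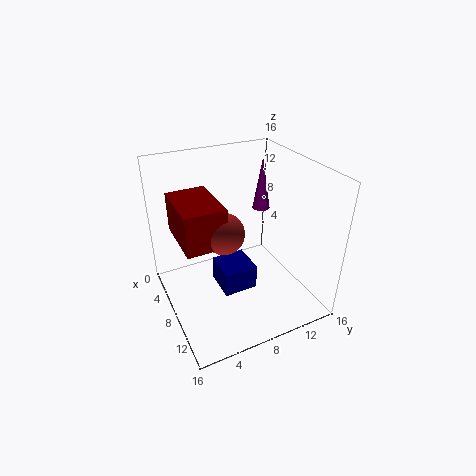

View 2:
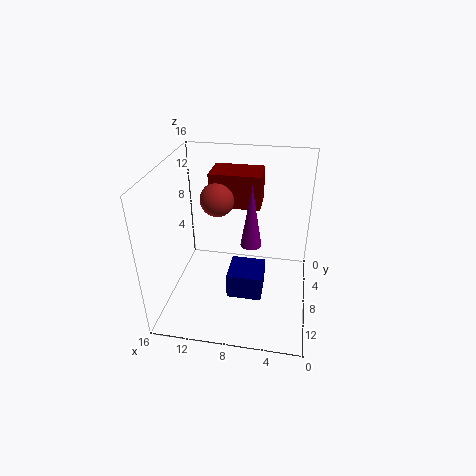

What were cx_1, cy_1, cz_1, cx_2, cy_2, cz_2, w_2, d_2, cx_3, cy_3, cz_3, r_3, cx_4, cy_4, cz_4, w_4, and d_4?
cx_1 = 11; cy_1 = 5; cz_1 = 11; cx_2 = 5; cy_2 = 6; cz_2 = 1; w_2 = 4; d_2 = 4; cx_3 = 6; cy_3 = 12; cz_3 = 10; r_3 = 1; cx_4 = 6; cy_4 = 1; cz_4 = 10; w_4 = 6; d_4 = 4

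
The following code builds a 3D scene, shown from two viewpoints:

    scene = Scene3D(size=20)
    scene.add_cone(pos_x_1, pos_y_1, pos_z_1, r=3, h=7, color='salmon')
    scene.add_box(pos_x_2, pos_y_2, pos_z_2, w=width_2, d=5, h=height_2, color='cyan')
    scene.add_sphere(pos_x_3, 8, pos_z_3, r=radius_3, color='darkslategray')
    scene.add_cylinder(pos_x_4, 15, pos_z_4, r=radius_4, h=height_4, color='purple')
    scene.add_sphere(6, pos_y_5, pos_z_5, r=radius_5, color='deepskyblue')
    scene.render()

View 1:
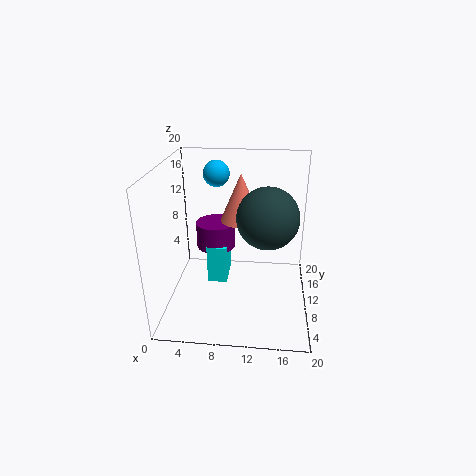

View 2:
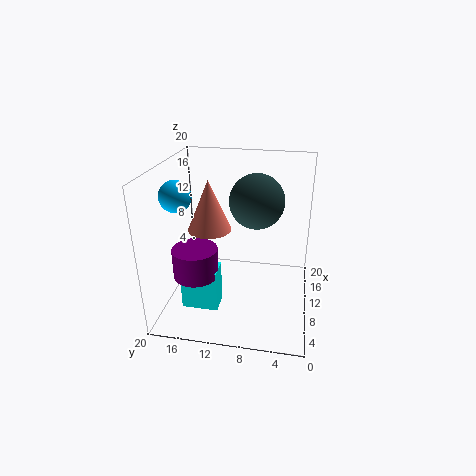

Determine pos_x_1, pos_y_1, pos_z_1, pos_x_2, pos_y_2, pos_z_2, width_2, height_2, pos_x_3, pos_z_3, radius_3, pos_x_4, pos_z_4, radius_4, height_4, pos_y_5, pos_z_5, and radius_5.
pos_x_1 = 10; pos_y_1 = 14; pos_z_1 = 11; pos_x_2 = 5; pos_y_2 = 12; pos_z_2 = 1; width_2 = 3; height_2 = 6; pos_x_3 = 14; pos_z_3 = 14; radius_3 = 4; pos_x_4 = 6; pos_z_4 = 6; radius_4 = 3; height_4 = 4; pos_y_5 = 17; pos_z_5 = 17; radius_5 = 2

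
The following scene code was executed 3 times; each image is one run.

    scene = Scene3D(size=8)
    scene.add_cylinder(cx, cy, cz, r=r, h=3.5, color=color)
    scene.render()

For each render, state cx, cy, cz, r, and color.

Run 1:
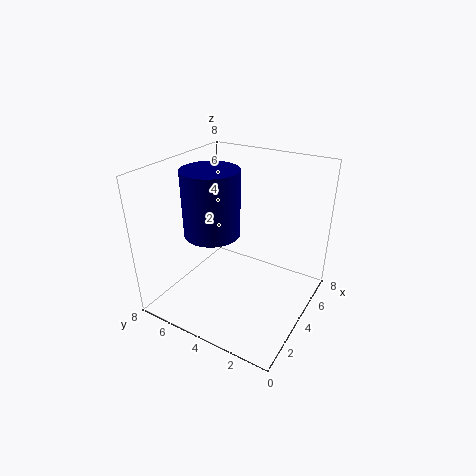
cx = 3
cy = 5
cz = 4.5
r = 1.5
color = 'navy'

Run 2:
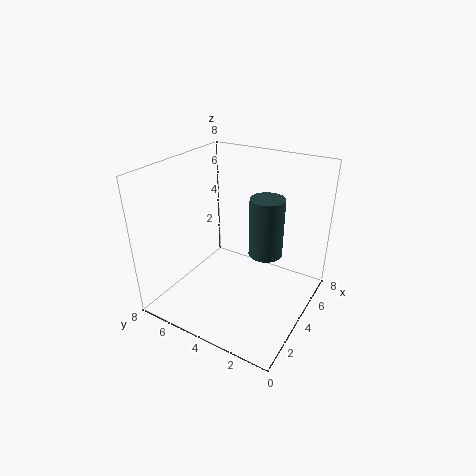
cx = 5.5
cy = 3
cz = 2.5
r = 1
color = 'darkslategray'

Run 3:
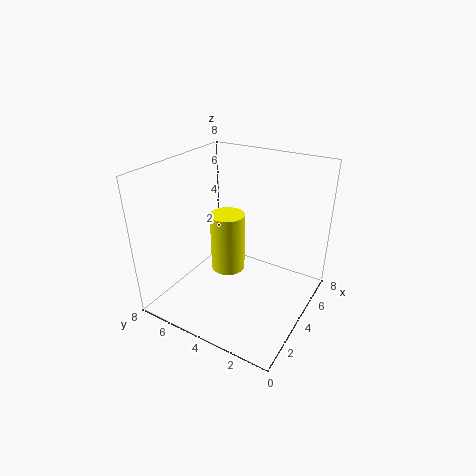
cx = 4.5
cy = 5
cz = 1.5
r = 1
color = 'yellow'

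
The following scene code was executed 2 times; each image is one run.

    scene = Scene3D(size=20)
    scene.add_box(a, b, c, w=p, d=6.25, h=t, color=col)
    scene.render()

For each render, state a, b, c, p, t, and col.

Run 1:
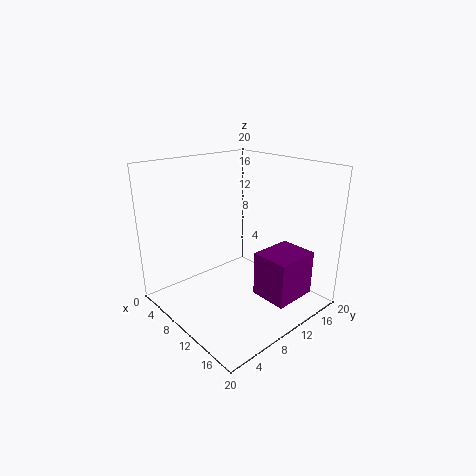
a = 12.75; b = 10.5; c = 2.25; p = 5.25; t = 6.25; col = 'purple'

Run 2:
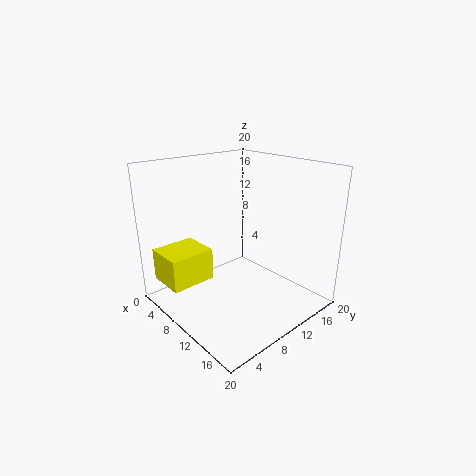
a = 2.5; b = 0.75; c = 4; p = 5.5; t = 4.5; col = 'yellow'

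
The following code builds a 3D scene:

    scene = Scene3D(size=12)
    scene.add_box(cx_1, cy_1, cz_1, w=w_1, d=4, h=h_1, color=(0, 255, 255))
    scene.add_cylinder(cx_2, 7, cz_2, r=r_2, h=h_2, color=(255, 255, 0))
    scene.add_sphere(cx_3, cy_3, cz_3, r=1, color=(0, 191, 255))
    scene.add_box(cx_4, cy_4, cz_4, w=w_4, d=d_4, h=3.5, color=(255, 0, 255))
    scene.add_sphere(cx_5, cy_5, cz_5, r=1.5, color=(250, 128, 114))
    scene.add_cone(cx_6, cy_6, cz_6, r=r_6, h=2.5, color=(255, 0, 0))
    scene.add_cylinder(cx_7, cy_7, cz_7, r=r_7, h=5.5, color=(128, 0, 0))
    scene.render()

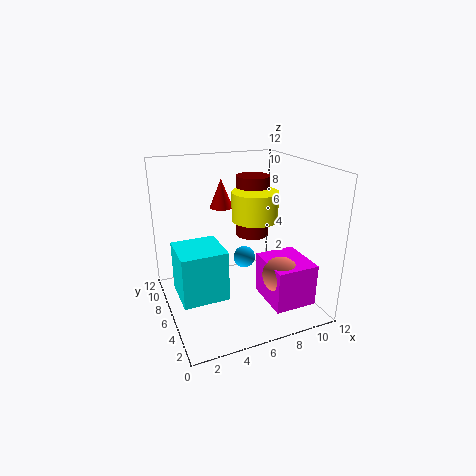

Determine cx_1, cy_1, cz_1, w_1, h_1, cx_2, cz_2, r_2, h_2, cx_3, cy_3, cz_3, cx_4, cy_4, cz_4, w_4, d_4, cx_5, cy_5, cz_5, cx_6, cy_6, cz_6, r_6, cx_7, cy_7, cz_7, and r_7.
cx_1 = 1
cy_1 = 5.5
cz_1 = 0.5
w_1 = 4
h_1 = 4.5
cx_2 = 8
cz_2 = 7
r_2 = 2
h_2 = 2.5
cx_3 = 7.5
cy_3 = 8
cz_3 = 3
cx_4 = 7.5
cy_4 = 1.5
cz_4 = 1
w_4 = 3.5
d_4 = 4
cx_5 = 8.5
cy_5 = 3
cz_5 = 3.5
cx_6 = 5.5
cy_6 = 8.5
cz_6 = 8
r_6 = 1
cx_7 = 8.5
cy_7 = 8.5
cz_7 = 5
r_7 = 1.5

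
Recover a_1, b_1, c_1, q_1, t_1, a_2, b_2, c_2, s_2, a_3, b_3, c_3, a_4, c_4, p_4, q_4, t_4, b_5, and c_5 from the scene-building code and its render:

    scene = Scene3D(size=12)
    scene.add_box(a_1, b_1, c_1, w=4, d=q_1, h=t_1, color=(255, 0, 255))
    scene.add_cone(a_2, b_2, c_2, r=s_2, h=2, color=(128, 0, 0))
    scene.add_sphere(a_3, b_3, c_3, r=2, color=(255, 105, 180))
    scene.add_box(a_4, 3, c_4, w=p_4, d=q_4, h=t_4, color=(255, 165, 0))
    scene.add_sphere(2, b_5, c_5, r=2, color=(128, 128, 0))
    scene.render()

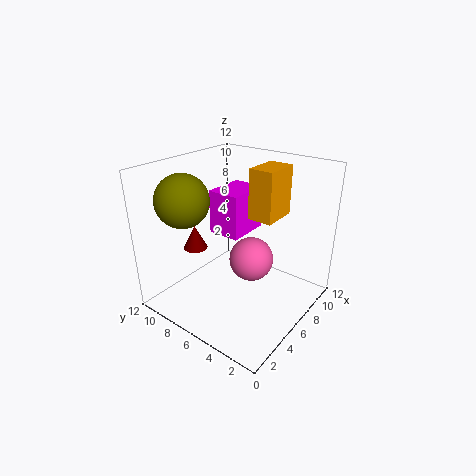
a_1 = 7
b_1 = 7
c_1 = 5
q_1 = 3
t_1 = 4
a_2 = 4
b_2 = 9
c_2 = 5
s_2 = 1
a_3 = 8
b_3 = 6
c_3 = 3
a_4 = 6
c_4 = 8
p_4 = 3
q_4 = 2
t_4 = 4
b_5 = 8
c_5 = 10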